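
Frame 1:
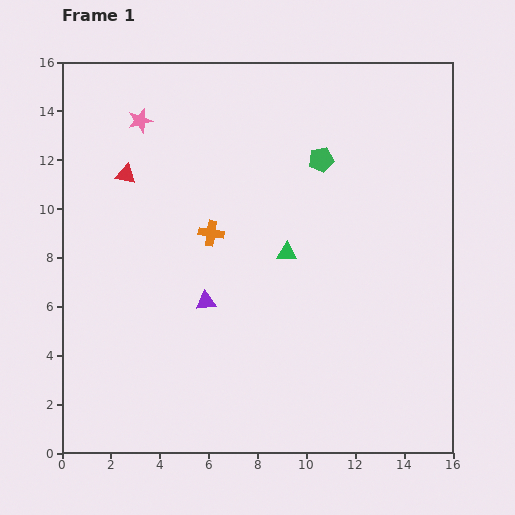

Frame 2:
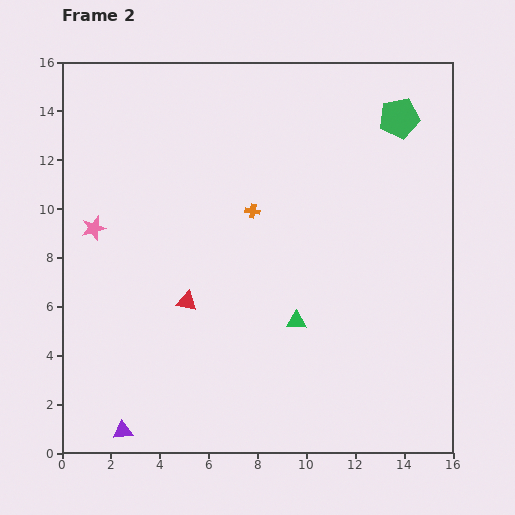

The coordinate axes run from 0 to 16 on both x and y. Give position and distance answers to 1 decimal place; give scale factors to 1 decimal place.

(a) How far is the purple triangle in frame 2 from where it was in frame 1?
6.3

The purple triangle moved from (5.9, 6.2) to (2.5, 0.9), a distance of √(3.4² + 5.3²) ≈ 6.3.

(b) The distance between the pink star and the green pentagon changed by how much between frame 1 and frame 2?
+5.7

Distance in frame 1: 7.6. Distance in frame 2: 13.3.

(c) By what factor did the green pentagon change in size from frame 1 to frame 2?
1.6×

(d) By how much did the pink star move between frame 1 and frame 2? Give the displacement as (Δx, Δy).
(-1.9, -4.4)

The pink star was at (3.2, 13.6) in frame 1 and (1.3, 9.2) in frame 2.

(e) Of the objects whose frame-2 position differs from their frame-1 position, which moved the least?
the orange cross

(moved 1.9)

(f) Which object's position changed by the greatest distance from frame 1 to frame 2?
the purple triangle

(moved 6.3; next 5.8)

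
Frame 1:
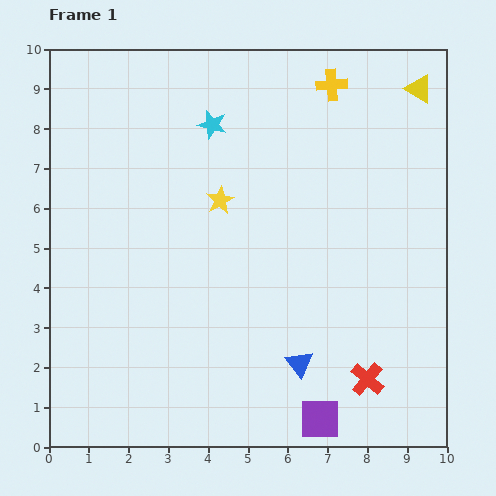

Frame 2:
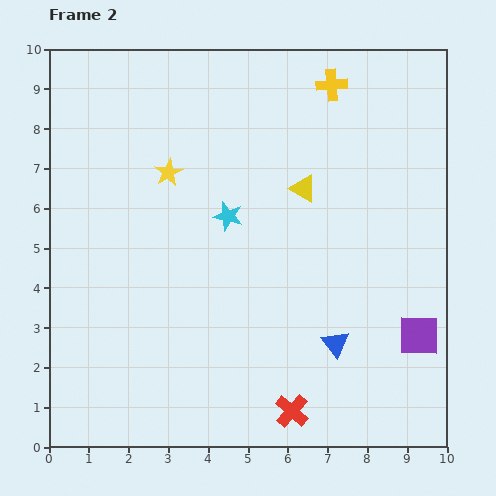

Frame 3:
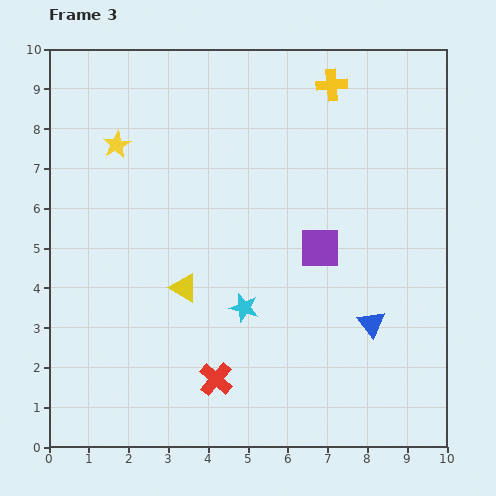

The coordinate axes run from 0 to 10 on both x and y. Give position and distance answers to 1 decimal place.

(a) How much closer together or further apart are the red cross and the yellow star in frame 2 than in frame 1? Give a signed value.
+1.0

Distance in frame 1: 5.8. Distance in frame 2: 6.8.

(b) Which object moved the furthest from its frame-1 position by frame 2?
the yellow triangle

(moved 3.8; next 3.3)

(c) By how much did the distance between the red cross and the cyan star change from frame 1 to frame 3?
-5.6

Distance in frame 1: 7.5. Distance in frame 3: 1.9.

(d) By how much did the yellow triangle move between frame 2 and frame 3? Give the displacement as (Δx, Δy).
(-3.0, -2.5)

The yellow triangle was at (6.4, 6.5) in frame 2 and (3.4, 4.0) in frame 3.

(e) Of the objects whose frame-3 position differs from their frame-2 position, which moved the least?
the blue triangle

(moved 1.0)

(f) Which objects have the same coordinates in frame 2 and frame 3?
the yellow cross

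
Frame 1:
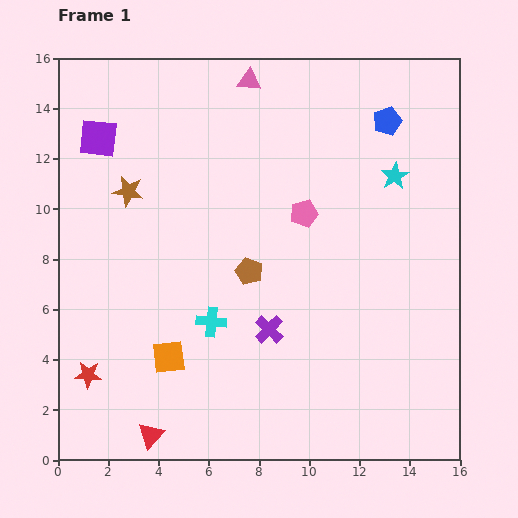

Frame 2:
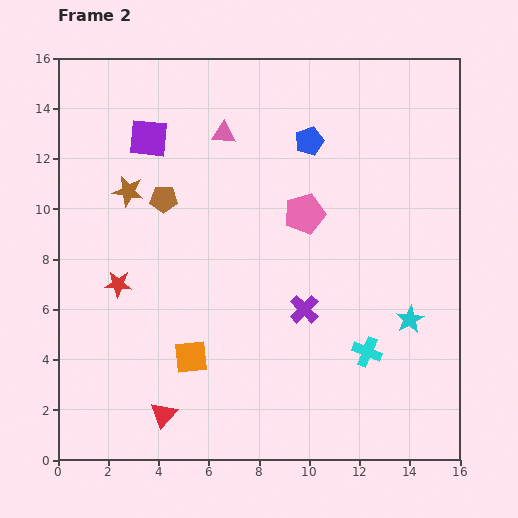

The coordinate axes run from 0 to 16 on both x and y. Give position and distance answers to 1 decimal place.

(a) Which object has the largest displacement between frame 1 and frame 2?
the cyan cross

(moved 6.3; next 5.7)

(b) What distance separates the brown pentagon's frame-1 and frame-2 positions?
4.5

The brown pentagon moved from (7.6, 7.5) to (4.2, 10.4), a distance of √(3.4² + 2.9²) ≈ 4.5.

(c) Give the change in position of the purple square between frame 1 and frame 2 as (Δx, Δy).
(2.0, 0.0)

The purple square was at (1.6, 12.8) in frame 1 and (3.6, 12.8) in frame 2.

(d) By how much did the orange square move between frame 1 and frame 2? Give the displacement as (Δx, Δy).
(0.9, 0.0)

The orange square was at (4.4, 4.1) in frame 1 and (5.3, 4.1) in frame 2.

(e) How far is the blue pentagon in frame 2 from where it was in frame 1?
3.2

The blue pentagon moved from (13.1, 13.5) to (10.0, 12.7), a distance of √(3.1² + 0.8²) ≈ 3.2.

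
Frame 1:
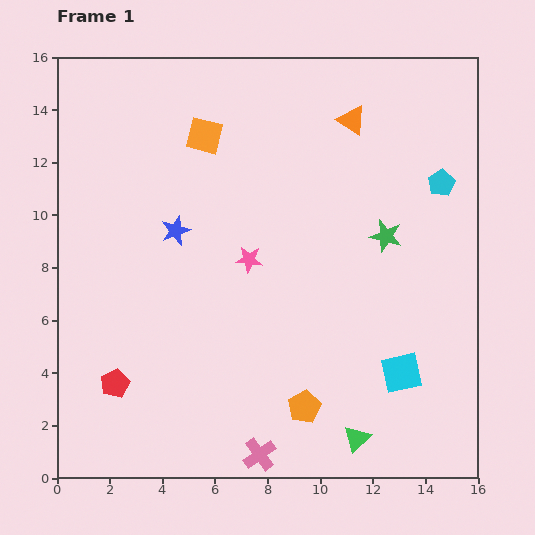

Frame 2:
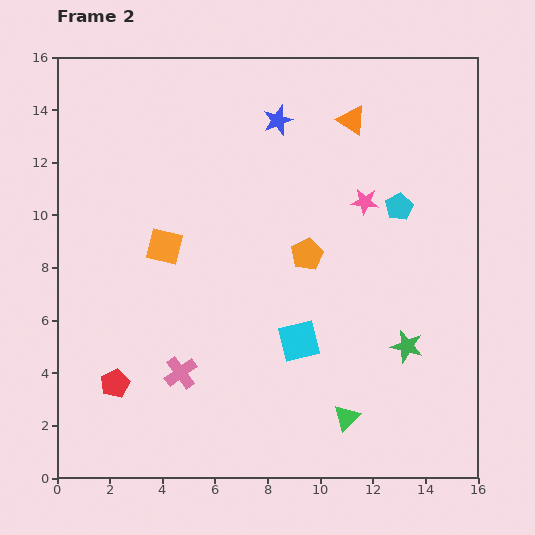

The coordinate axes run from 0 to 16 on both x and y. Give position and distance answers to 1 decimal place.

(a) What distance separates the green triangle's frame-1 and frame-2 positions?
0.9

The green triangle moved from (11.4, 1.5) to (11.0, 2.3), a distance of √(0.4² + 0.8²) ≈ 0.9.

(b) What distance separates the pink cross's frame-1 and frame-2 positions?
4.3

The pink cross moved from (7.7, 0.9) to (4.7, 4.0), a distance of √(3.0² + 3.1²) ≈ 4.3.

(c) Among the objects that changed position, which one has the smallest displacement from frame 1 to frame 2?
the green triangle

(moved 0.9)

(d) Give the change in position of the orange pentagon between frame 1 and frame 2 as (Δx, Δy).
(0.1, 5.8)

The orange pentagon was at (9.4, 2.7) in frame 1 and (9.5, 8.5) in frame 2.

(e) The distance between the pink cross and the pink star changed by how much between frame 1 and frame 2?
+2.2

Distance in frame 1: 7.4. Distance in frame 2: 9.6.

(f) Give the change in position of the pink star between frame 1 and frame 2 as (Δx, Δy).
(4.4, 2.2)

The pink star was at (7.3, 8.3) in frame 1 and (11.7, 10.5) in frame 2.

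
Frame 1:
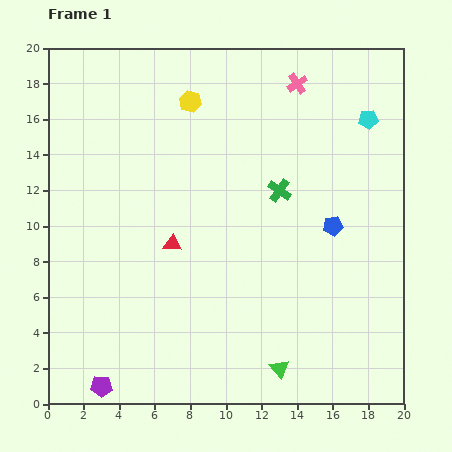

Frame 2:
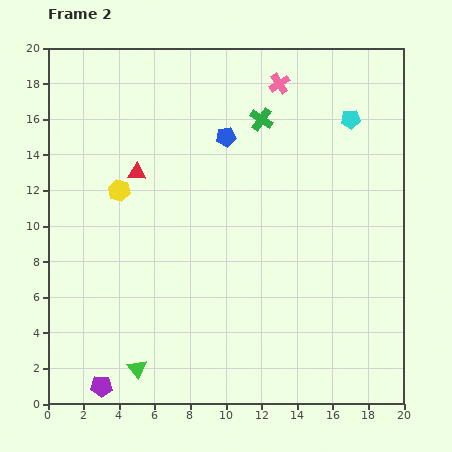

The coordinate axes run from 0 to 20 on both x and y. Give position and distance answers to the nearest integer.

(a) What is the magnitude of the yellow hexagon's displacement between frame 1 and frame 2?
6

The yellow hexagon moved from (8, 17) to (4, 12), a distance of √(4² + 5²) ≈ 6.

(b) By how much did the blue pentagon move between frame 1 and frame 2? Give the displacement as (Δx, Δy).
(-6, 5)

The blue pentagon was at (16, 10) in frame 1 and (10, 15) in frame 2.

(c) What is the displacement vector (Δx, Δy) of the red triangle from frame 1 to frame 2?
(-2, 4)

The red triangle was at (7, 9) in frame 1 and (5, 13) in frame 2.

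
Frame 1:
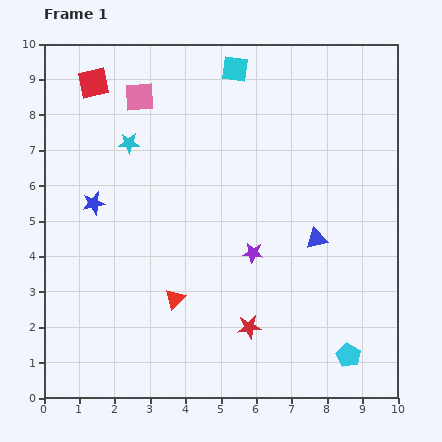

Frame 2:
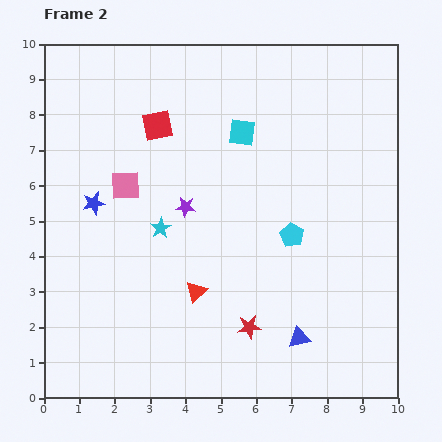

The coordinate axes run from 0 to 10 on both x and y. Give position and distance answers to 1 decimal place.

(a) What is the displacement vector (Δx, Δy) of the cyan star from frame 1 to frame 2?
(0.9, -2.4)

The cyan star was at (2.4, 7.2) in frame 1 and (3.3, 4.8) in frame 2.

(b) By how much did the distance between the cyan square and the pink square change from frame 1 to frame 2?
+0.8

Distance in frame 1: 2.8. Distance in frame 2: 3.6.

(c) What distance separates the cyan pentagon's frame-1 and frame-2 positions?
3.8

The cyan pentagon moved from (8.6, 1.2) to (7.0, 4.6), a distance of √(1.6² + 3.4²) ≈ 3.8.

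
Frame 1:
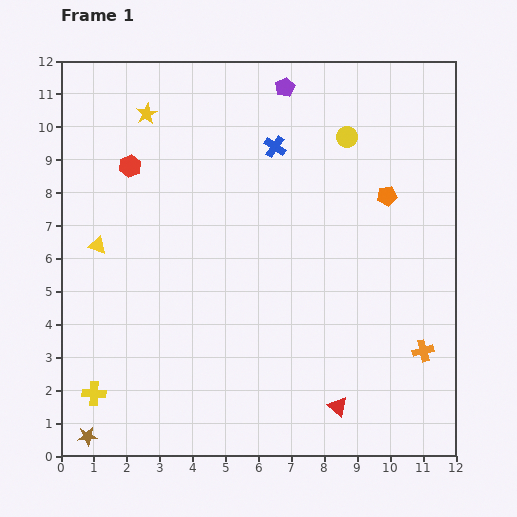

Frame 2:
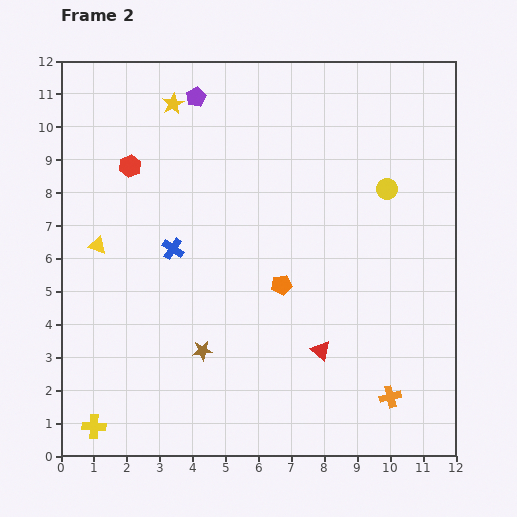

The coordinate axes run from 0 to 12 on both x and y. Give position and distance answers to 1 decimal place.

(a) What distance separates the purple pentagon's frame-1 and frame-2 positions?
2.7

The purple pentagon moved from (6.8, 11.2) to (4.1, 10.9), a distance of √(2.7² + 0.3²) ≈ 2.7.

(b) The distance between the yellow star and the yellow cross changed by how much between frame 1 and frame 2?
+1.5

Distance in frame 1: 8.6. Distance in frame 2: 10.1.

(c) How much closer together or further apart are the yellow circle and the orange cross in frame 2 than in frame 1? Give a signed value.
-0.6

Distance in frame 1: 6.9. Distance in frame 2: 6.3.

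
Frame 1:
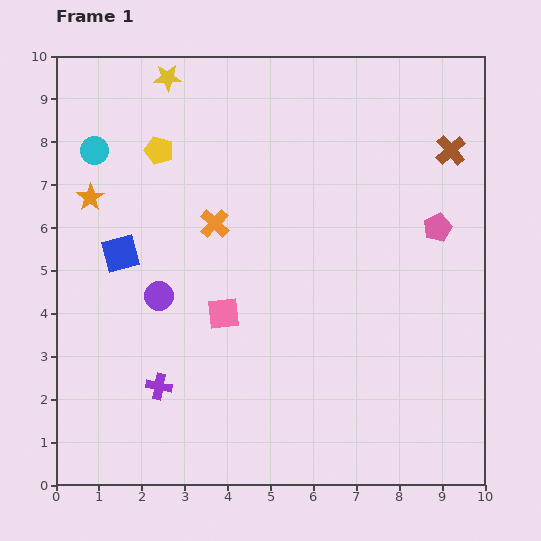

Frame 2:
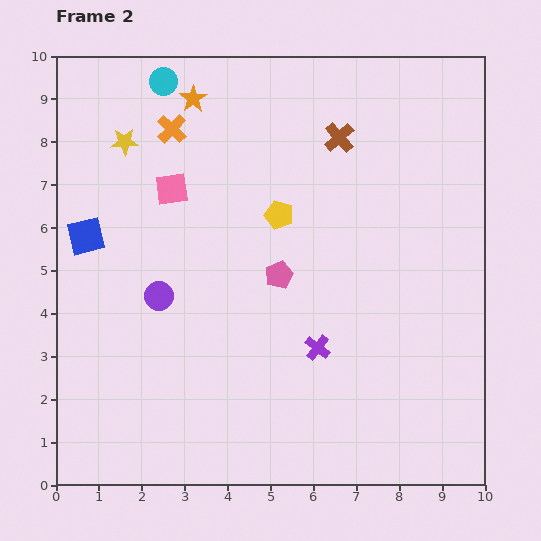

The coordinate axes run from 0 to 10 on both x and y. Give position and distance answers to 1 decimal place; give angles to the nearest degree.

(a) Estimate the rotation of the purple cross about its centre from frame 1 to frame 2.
26° clockwise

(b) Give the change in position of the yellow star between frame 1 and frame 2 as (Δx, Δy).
(-1.0, -1.5)

The yellow star was at (2.6, 9.5) in frame 1 and (1.6, 8.0) in frame 2.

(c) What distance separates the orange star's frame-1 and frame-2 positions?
3.3

The orange star moved from (0.8, 6.7) to (3.2, 9.0), a distance of √(2.4² + 2.3²) ≈ 3.3.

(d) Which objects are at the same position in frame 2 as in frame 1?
the purple circle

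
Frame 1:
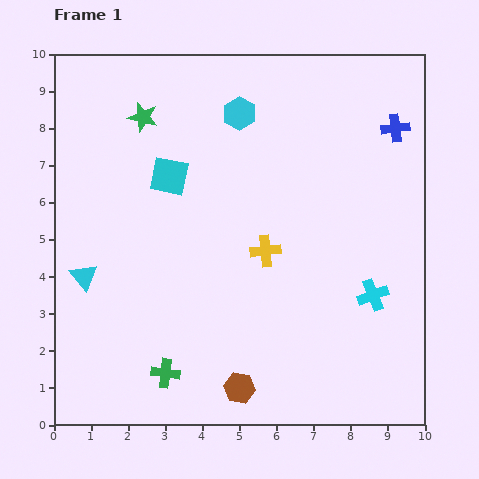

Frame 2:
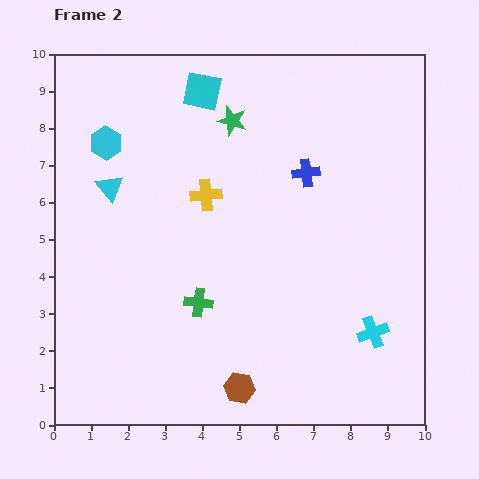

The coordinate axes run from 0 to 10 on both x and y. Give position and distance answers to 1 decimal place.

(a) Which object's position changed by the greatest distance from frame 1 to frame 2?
the cyan hexagon

(moved 3.7; next 2.7)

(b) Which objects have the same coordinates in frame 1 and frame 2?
the brown hexagon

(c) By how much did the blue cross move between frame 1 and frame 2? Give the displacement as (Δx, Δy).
(-2.4, -1.2)

The blue cross was at (9.2, 8.0) in frame 1 and (6.8, 6.8) in frame 2.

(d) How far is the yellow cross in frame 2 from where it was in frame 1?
2.2

The yellow cross moved from (5.7, 4.7) to (4.1, 6.2), a distance of √(1.6² + 1.5²) ≈ 2.2.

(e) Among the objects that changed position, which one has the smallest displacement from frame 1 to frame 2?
the cyan cross

(moved 1.0)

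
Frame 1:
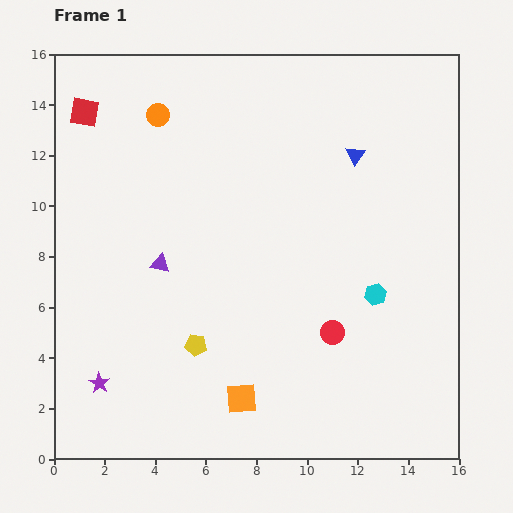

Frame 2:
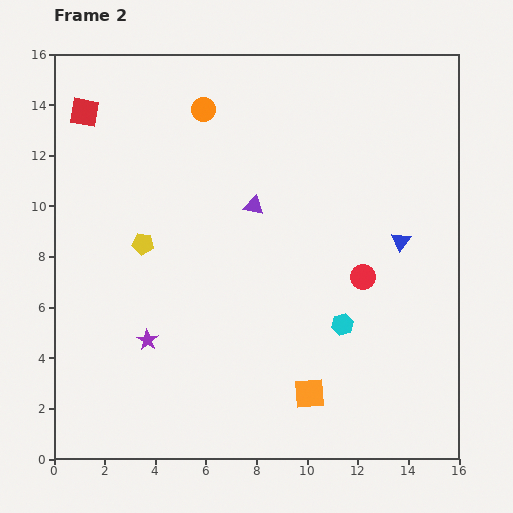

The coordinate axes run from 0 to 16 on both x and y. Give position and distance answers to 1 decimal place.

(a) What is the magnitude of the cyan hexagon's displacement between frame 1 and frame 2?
1.8

The cyan hexagon moved from (12.7, 6.5) to (11.4, 5.3), a distance of √(1.3² + 1.2²) ≈ 1.8.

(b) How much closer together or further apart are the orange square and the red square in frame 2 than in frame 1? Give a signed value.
+1.3

Distance in frame 1: 12.9. Distance in frame 2: 14.2.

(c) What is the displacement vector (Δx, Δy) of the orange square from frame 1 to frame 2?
(2.7, 0.2)

The orange square was at (7.4, 2.4) in frame 1 and (10.1, 2.6) in frame 2.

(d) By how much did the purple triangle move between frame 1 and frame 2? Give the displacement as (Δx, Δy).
(3.7, 2.3)

The purple triangle was at (4.2, 7.7) in frame 1 and (7.9, 10.0) in frame 2.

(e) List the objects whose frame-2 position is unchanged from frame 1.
the red square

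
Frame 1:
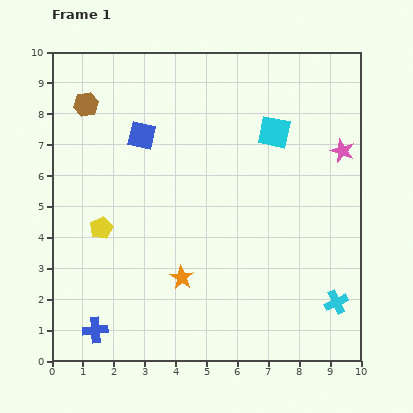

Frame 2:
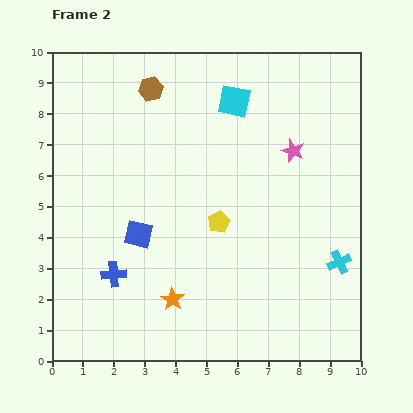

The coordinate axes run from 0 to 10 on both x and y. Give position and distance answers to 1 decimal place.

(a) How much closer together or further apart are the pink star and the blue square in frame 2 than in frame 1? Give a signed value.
-0.8

Distance in frame 1: 6.5. Distance in frame 2: 5.7.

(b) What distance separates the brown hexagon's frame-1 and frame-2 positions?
2.2

The brown hexagon moved from (1.1, 8.3) to (3.2, 8.8), a distance of √(2.1² + 0.5²) ≈ 2.2.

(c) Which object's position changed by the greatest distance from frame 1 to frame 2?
the yellow pentagon

(moved 3.8; next 3.2)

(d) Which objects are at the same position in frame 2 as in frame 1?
none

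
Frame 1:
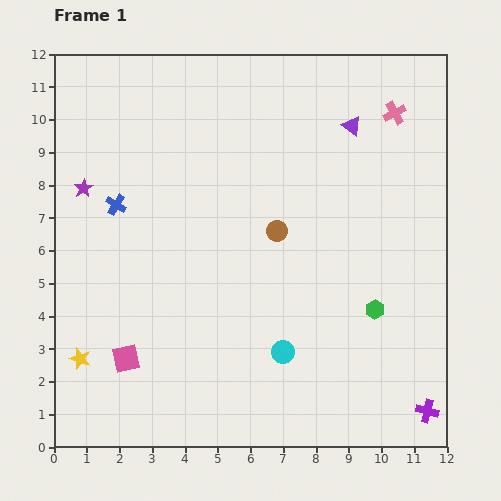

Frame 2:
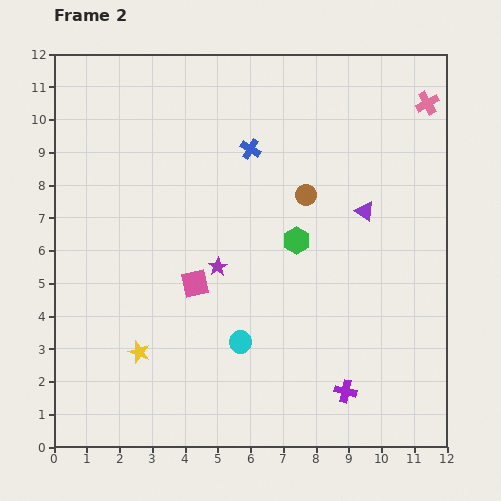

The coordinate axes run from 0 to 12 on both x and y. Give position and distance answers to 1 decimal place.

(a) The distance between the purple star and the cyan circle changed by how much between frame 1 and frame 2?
-5.5

Distance in frame 1: 7.9. Distance in frame 2: 2.4.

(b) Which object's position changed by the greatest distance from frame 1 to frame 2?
the purple star

(moved 4.8; next 4.4)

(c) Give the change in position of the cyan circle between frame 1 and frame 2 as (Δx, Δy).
(-1.3, 0.3)

The cyan circle was at (7.0, 2.9) in frame 1 and (5.7, 3.2) in frame 2.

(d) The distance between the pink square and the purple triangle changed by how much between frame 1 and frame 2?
-4.3

Distance in frame 1: 9.9. Distance in frame 2: 5.6.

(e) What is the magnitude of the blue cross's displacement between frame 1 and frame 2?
4.4

The blue cross moved from (1.9, 7.4) to (6.0, 9.1), a distance of √(4.1² + 1.7²) ≈ 4.4.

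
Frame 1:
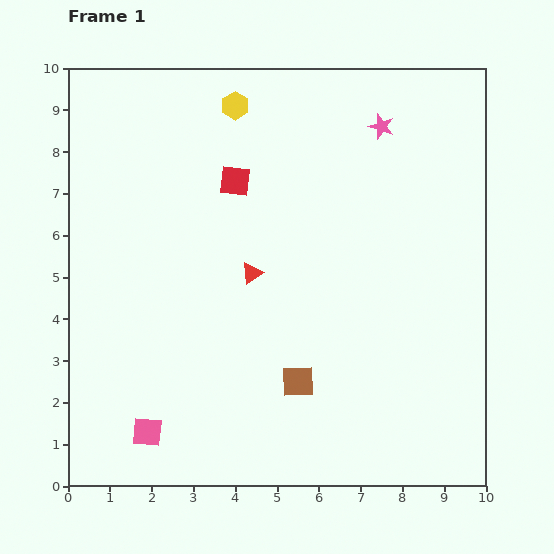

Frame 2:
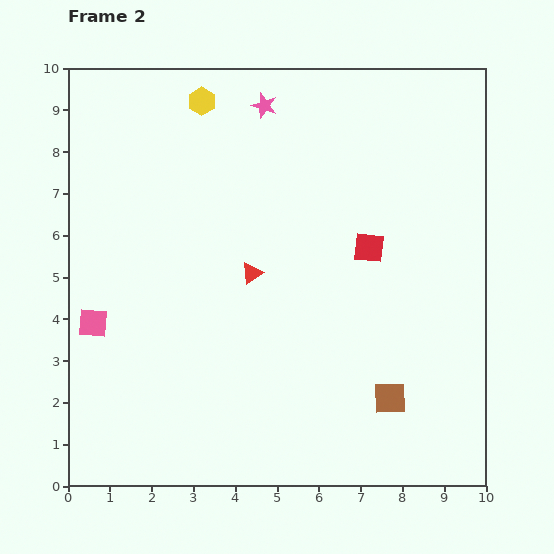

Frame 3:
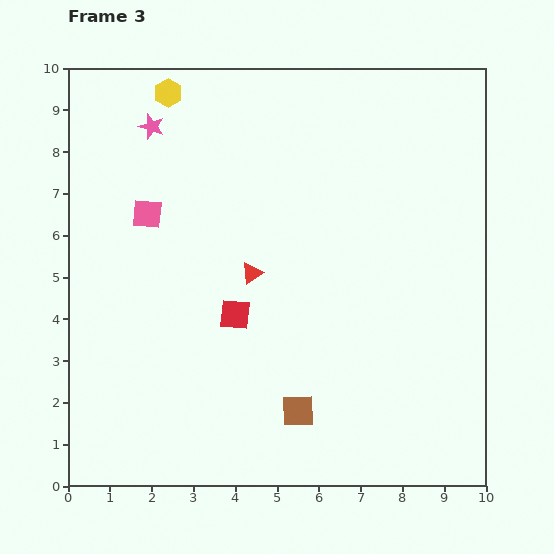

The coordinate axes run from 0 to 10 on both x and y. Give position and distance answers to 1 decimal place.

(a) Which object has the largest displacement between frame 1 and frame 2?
the red square

(moved 3.6; next 2.9)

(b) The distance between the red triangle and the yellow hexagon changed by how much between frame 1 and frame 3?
+0.7

Distance in frame 1: 4.0. Distance in frame 3: 4.7.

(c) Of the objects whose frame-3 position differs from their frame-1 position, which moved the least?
the brown square

(moved 0.7)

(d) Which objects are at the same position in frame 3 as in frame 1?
the red triangle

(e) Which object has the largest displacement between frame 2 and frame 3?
the red square

(moved 3.6; next 2.9)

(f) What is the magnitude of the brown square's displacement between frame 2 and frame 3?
2.2

The brown square moved from (7.7, 2.1) to (5.5, 1.8), a distance of √(2.2² + 0.3²) ≈ 2.2.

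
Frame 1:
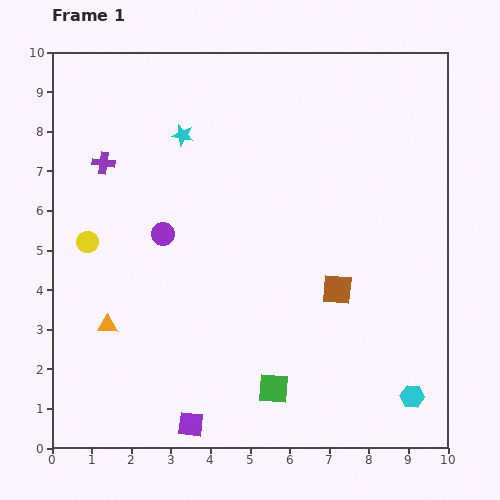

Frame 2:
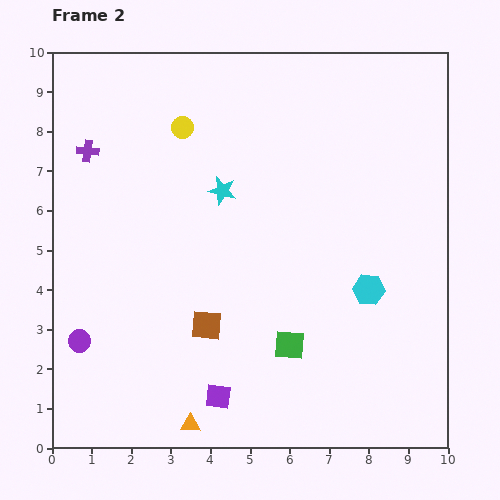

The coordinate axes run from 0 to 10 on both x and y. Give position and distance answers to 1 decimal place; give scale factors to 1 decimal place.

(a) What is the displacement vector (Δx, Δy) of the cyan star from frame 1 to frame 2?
(1.0, -1.4)

The cyan star was at (3.3, 7.9) in frame 1 and (4.3, 6.5) in frame 2.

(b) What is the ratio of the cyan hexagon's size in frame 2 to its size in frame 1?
1.3×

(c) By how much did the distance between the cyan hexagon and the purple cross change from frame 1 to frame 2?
-1.9

Distance in frame 1: 9.8. Distance in frame 2: 7.9.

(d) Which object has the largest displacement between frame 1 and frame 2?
the yellow circle

(moved 3.8; next 3.4)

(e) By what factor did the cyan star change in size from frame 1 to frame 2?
1.3×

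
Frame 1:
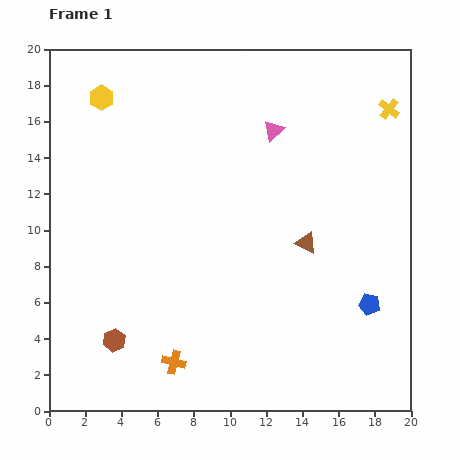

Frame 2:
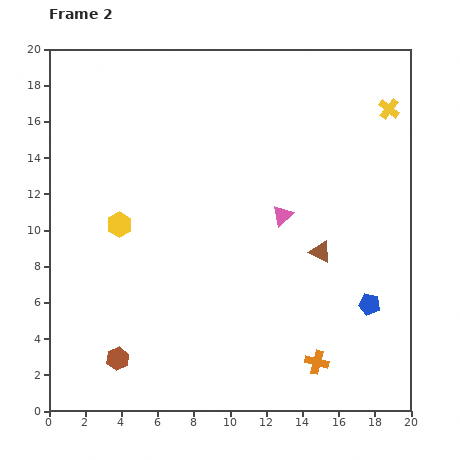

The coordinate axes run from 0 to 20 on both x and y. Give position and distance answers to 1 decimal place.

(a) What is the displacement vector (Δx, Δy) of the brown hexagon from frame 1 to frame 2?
(0.2, -1.0)

The brown hexagon was at (3.6, 3.9) in frame 1 and (3.8, 2.9) in frame 2.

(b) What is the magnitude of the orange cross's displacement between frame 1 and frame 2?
7.9

The orange cross moved from (6.9, 2.7) to (14.8, 2.7), a distance of √(7.9² + 0.0²) ≈ 7.9.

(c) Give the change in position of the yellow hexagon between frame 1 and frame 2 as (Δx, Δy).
(1.0, -7.0)

The yellow hexagon was at (2.9, 17.3) in frame 1 and (3.9, 10.3) in frame 2.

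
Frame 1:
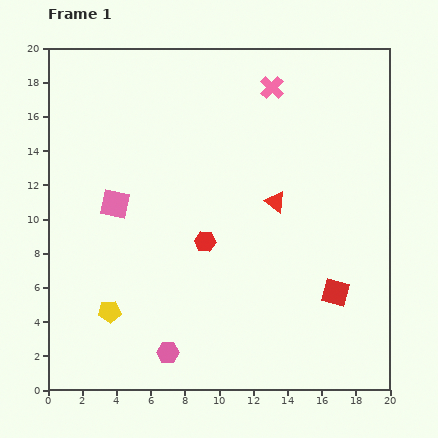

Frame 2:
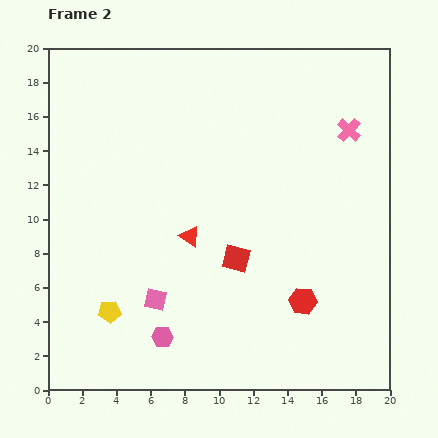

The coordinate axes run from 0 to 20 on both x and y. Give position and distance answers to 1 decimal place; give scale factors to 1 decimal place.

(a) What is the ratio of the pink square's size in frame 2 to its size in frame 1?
0.7×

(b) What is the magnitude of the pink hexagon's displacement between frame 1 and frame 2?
0.9

The pink hexagon moved from (7.0, 2.2) to (6.7, 3.1), a distance of √(0.3² + 0.9²) ≈ 0.9.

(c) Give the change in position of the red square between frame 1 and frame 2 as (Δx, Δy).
(-5.8, 2.0)

The red square was at (16.8, 5.7) in frame 1 and (11.0, 7.7) in frame 2.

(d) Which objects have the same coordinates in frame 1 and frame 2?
the yellow pentagon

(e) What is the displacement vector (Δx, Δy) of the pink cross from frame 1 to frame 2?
(4.5, -2.5)

The pink cross was at (13.1, 17.7) in frame 1 and (17.6, 15.2) in frame 2.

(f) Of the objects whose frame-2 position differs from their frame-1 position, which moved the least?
the pink hexagon

(moved 0.9)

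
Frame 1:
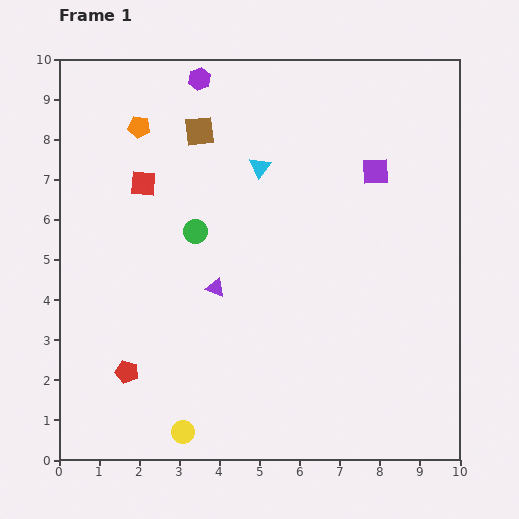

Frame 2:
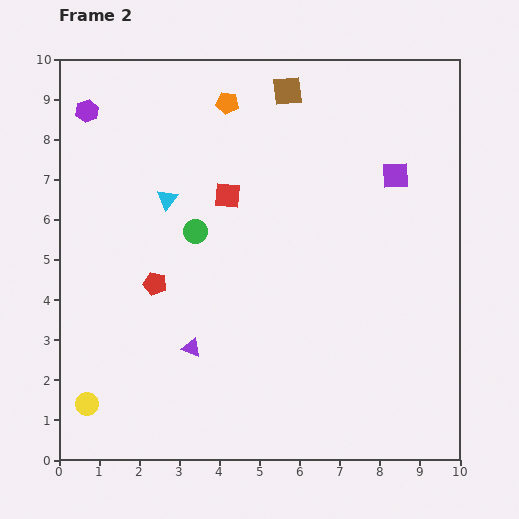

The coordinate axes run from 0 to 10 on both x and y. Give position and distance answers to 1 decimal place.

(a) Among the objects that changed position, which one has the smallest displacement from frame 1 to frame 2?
the purple square

(moved 0.5)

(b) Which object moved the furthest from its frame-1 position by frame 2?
the purple hexagon

(moved 2.9; next 2.5)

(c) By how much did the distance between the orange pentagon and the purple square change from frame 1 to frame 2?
-1.4

Distance in frame 1: 6.0. Distance in frame 2: 4.6.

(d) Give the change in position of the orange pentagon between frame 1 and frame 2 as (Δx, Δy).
(2.2, 0.6)

The orange pentagon was at (2.0, 8.3) in frame 1 and (4.2, 8.9) in frame 2.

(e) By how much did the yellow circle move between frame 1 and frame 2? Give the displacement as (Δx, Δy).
(-2.4, 0.7)

The yellow circle was at (3.1, 0.7) in frame 1 and (0.7, 1.4) in frame 2.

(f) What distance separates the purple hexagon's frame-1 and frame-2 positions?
2.9

The purple hexagon moved from (3.5, 9.5) to (0.7, 8.7), a distance of √(2.8² + 0.8²) ≈ 2.9.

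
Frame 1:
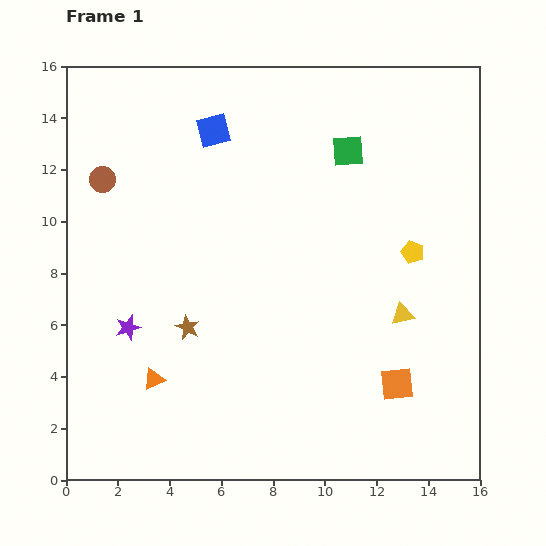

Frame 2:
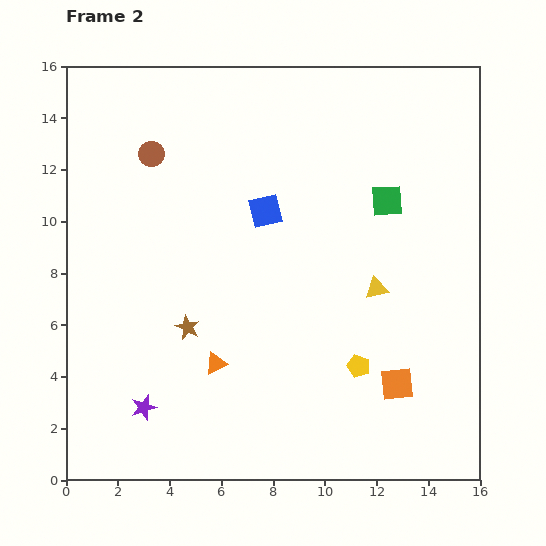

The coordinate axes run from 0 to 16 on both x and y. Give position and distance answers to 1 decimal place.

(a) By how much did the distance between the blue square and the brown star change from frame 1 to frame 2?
-2.3

Distance in frame 1: 7.7. Distance in frame 2: 5.4.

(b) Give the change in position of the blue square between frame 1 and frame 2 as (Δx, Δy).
(2.0, -3.1)

The blue square was at (5.7, 13.5) in frame 1 and (7.7, 10.4) in frame 2.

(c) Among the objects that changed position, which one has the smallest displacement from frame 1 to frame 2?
the yellow triangle

(moved 1.4)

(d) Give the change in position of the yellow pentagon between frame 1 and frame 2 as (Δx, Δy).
(-2.1, -4.4)

The yellow pentagon was at (13.4, 8.8) in frame 1 and (11.3, 4.4) in frame 2.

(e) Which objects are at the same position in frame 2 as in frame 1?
the brown star, the orange square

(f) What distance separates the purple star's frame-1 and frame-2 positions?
3.2

The purple star moved from (2.4, 5.9) to (3.0, 2.8), a distance of √(0.6² + 3.1²) ≈ 3.2.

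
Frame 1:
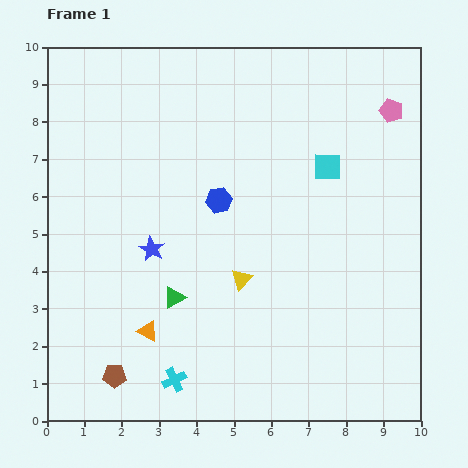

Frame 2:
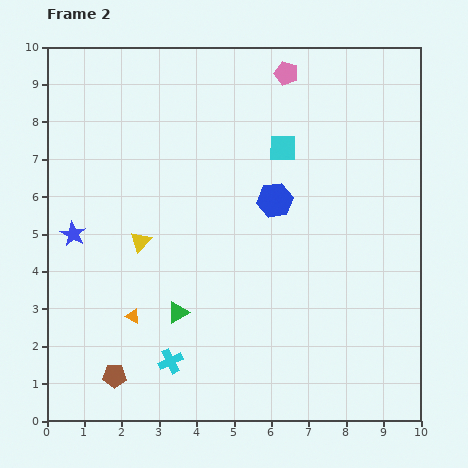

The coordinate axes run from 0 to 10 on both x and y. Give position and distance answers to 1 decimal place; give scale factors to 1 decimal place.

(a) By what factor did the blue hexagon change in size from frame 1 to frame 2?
1.4×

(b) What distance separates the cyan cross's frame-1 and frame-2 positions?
0.5

The cyan cross moved from (3.4, 1.1) to (3.3, 1.6), a distance of √(0.1² + 0.5²) ≈ 0.5.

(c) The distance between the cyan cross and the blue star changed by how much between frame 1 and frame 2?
+0.7

Distance in frame 1: 3.6. Distance in frame 2: 4.3.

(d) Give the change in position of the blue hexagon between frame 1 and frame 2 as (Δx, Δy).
(1.5, 0.0)

The blue hexagon was at (4.6, 5.9) in frame 1 and (6.1, 5.9) in frame 2.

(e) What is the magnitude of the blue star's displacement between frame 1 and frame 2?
2.1

The blue star moved from (2.8, 4.6) to (0.7, 5.0), a distance of √(2.1² + 0.4²) ≈ 2.1.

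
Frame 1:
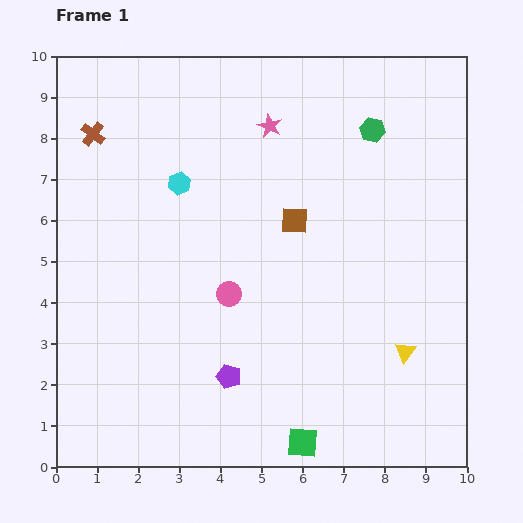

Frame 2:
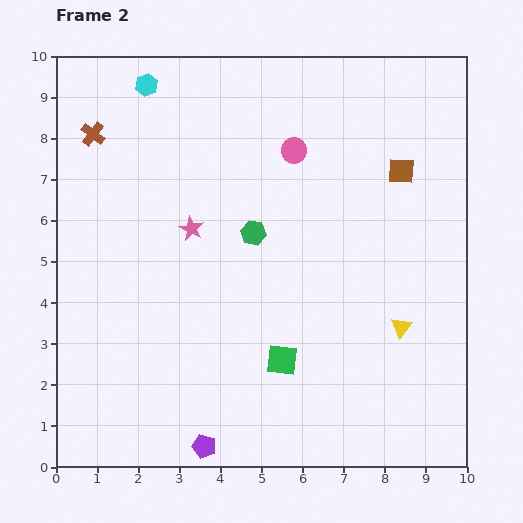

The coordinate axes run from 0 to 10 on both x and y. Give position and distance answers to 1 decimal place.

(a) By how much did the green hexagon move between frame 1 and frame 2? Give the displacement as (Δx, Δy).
(-2.9, -2.5)

The green hexagon was at (7.7, 8.2) in frame 1 and (4.8, 5.7) in frame 2.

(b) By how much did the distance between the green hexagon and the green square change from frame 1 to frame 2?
-4.6

Distance in frame 1: 7.8. Distance in frame 2: 3.2.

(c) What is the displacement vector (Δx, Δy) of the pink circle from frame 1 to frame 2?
(1.6, 3.5)

The pink circle was at (4.2, 4.2) in frame 1 and (5.8, 7.7) in frame 2.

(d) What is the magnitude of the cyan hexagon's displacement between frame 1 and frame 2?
2.5

The cyan hexagon moved from (3.0, 6.9) to (2.2, 9.3), a distance of √(0.8² + 2.4²) ≈ 2.5.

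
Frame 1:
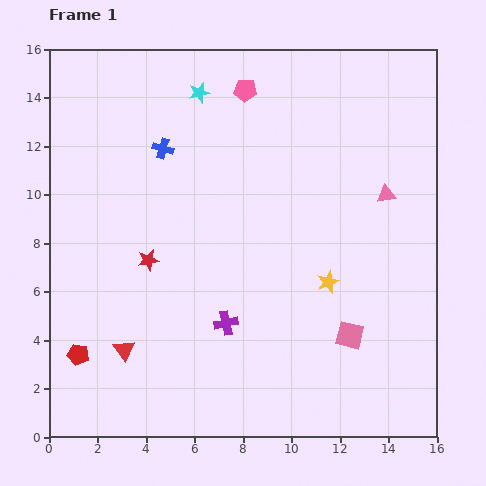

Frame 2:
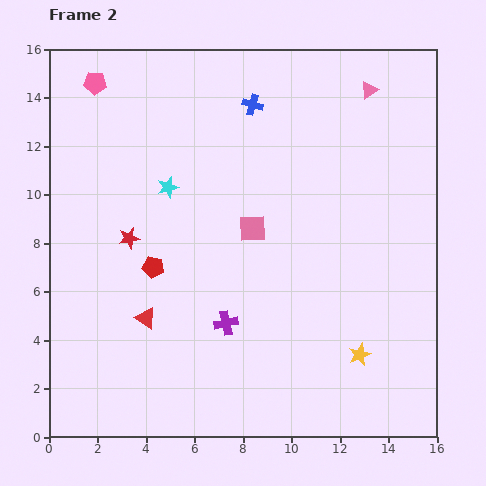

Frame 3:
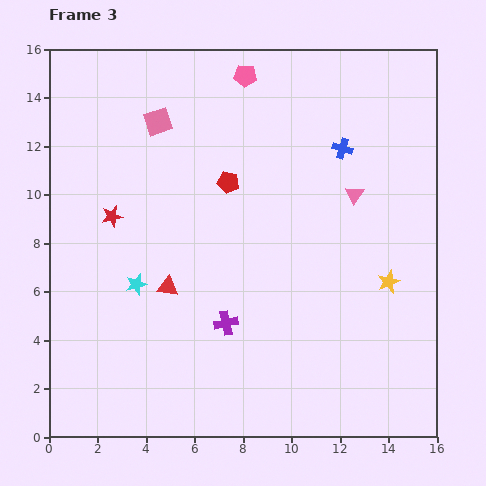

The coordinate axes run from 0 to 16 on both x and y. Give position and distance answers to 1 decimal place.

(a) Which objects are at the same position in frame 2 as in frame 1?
the purple cross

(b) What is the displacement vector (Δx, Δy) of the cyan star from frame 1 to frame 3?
(-2.6, -7.9)

The cyan star was at (6.2, 14.2) in frame 1 and (3.6, 6.3) in frame 3.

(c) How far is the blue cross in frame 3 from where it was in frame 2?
4.1

The blue cross moved from (8.4, 13.7) to (12.1, 11.9), a distance of √(3.7² + 1.8²) ≈ 4.1.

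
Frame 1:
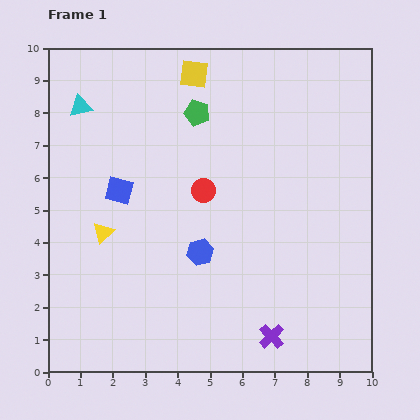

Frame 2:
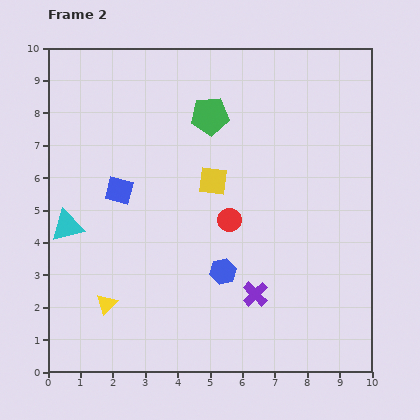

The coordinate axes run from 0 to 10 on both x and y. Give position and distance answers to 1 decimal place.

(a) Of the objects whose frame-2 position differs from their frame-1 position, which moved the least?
the green pentagon

(moved 0.4)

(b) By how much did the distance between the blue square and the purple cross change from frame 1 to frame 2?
-1.2

Distance in frame 1: 6.5. Distance in frame 2: 5.3.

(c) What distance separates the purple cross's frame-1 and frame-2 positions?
1.4

The purple cross moved from (6.9, 1.1) to (6.4, 2.4), a distance of √(0.5² + 1.3²) ≈ 1.4.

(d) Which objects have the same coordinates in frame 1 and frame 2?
the blue square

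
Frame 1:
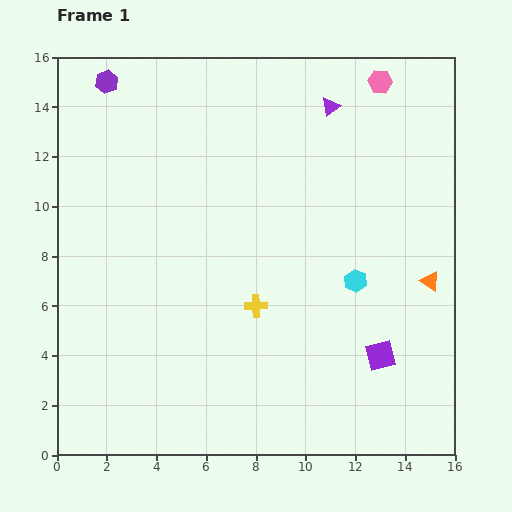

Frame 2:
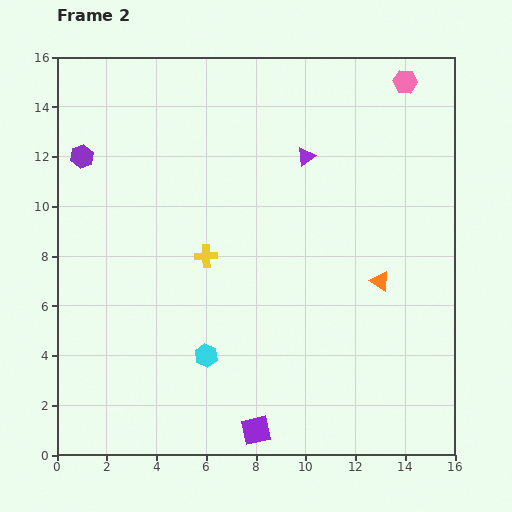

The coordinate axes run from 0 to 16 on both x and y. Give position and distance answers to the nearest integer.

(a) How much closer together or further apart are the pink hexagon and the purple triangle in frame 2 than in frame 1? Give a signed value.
+3

Distance in frame 1: 2. Distance in frame 2: 5.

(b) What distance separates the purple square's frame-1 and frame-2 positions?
6

The purple square moved from (13, 4) to (8, 1), a distance of √(5² + 3²) ≈ 6.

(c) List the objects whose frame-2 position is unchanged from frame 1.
none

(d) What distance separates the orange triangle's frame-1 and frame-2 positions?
2

The orange triangle moved from (15, 7) to (13, 7), a distance of √(2² + 0²) ≈ 2.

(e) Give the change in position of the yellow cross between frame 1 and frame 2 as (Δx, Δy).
(-2, 2)

The yellow cross was at (8, 6) in frame 1 and (6, 8) in frame 2.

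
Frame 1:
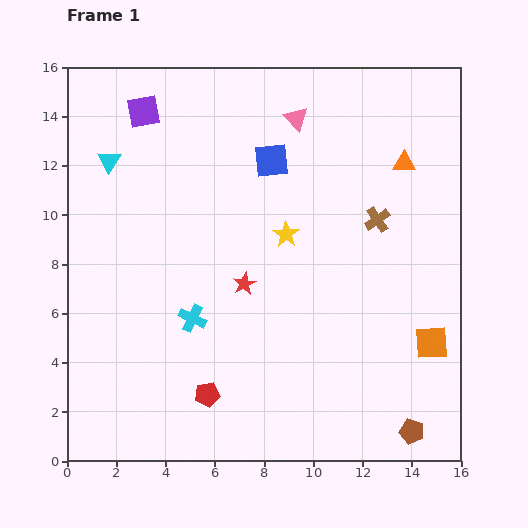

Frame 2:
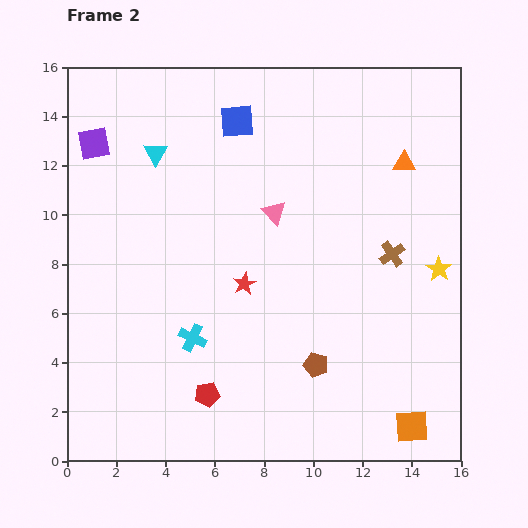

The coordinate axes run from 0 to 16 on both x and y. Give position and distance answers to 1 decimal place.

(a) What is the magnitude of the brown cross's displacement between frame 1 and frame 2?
1.5

The brown cross moved from (12.6, 9.8) to (13.2, 8.4), a distance of √(0.6² + 1.4²) ≈ 1.5.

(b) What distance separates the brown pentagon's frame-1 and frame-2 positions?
4.7

The brown pentagon moved from (14.0, 1.2) to (10.1, 3.9), a distance of √(3.9² + 2.7²) ≈ 4.7.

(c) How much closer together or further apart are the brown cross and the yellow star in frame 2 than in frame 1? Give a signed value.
-1.7

Distance in frame 1: 3.7. Distance in frame 2: 2.0.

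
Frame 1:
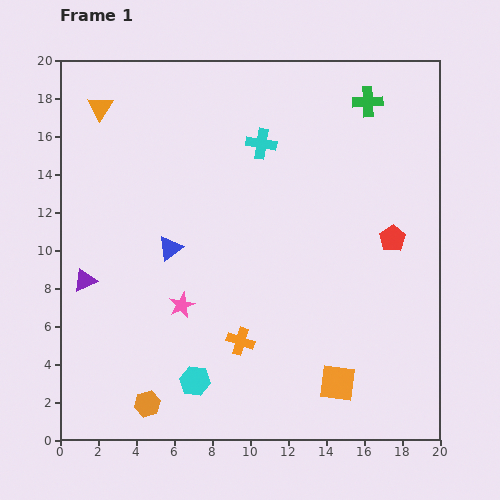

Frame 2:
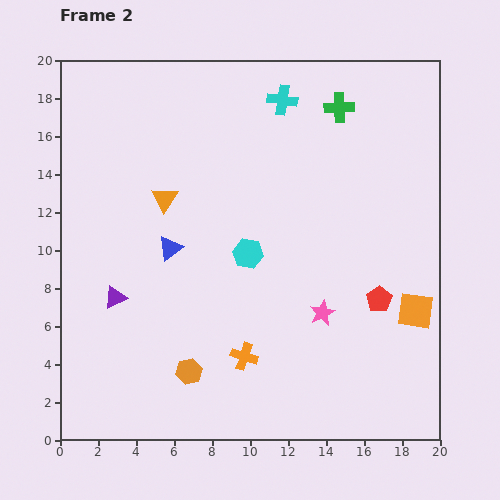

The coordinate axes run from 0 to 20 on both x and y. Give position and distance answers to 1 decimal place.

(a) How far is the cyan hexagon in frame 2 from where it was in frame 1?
7.3

The cyan hexagon moved from (7.1, 3.1) to (9.9, 9.8), a distance of √(2.8² + 6.7²) ≈ 7.3.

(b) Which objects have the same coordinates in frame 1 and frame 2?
the blue triangle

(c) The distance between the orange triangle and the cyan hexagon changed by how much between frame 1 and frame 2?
-9.9

Distance in frame 1: 15.2. Distance in frame 2: 5.3.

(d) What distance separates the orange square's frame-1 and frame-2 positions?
5.6

The orange square moved from (14.6, 3.0) to (18.7, 6.8), a distance of √(4.1² + 3.8²) ≈ 5.6.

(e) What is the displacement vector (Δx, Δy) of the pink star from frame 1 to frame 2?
(7.4, -0.4)

The pink star was at (6.4, 7.1) in frame 1 and (13.8, 6.7) in frame 2.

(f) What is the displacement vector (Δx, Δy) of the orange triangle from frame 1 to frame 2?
(3.4, -4.8)

The orange triangle was at (2.1, 17.5) in frame 1 and (5.5, 12.7) in frame 2.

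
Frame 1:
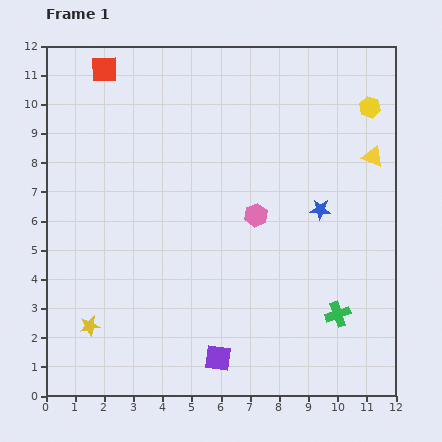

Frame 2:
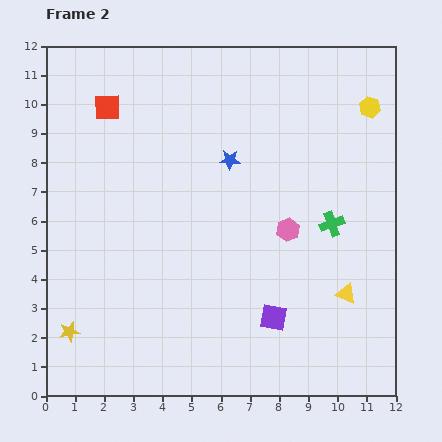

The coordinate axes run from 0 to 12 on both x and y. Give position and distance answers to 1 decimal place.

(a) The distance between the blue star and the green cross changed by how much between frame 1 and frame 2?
+0.5

Distance in frame 1: 3.6. Distance in frame 2: 4.1.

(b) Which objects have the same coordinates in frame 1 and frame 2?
the yellow hexagon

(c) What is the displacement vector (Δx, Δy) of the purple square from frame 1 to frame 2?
(1.9, 1.4)

The purple square was at (5.9, 1.3) in frame 1 and (7.8, 2.7) in frame 2.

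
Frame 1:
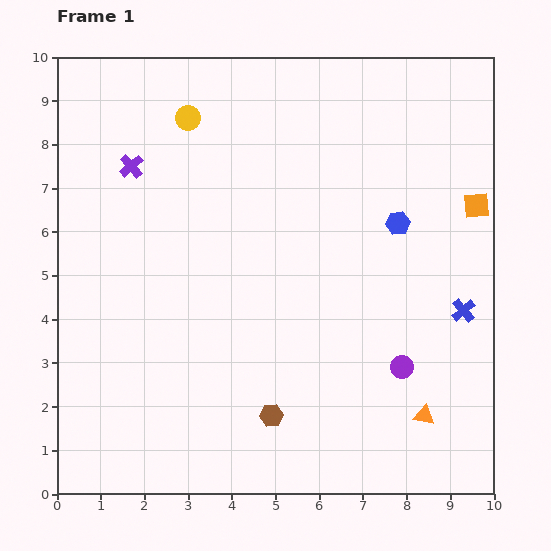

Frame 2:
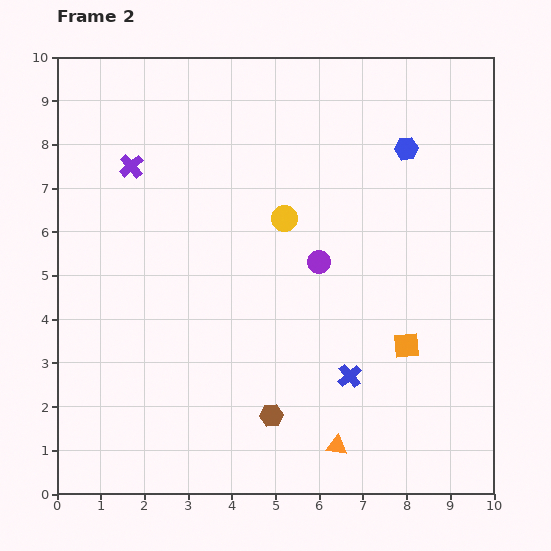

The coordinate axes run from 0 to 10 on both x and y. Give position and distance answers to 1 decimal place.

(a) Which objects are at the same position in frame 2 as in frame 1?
the brown hexagon, the purple cross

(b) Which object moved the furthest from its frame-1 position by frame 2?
the orange square

(moved 3.6; next 3.2)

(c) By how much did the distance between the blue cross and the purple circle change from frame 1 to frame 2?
+0.8

Distance in frame 1: 1.9. Distance in frame 2: 2.7.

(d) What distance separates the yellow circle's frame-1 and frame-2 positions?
3.2

The yellow circle moved from (3.0, 8.6) to (5.2, 6.3), a distance of √(2.2² + 2.3²) ≈ 3.2.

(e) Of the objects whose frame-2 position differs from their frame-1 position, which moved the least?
the blue hexagon

(moved 1.7)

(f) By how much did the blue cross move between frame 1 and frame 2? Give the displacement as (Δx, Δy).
(-2.6, -1.5)

The blue cross was at (9.3, 4.2) in frame 1 and (6.7, 2.7) in frame 2.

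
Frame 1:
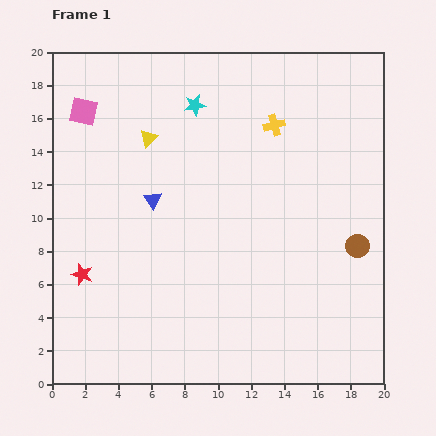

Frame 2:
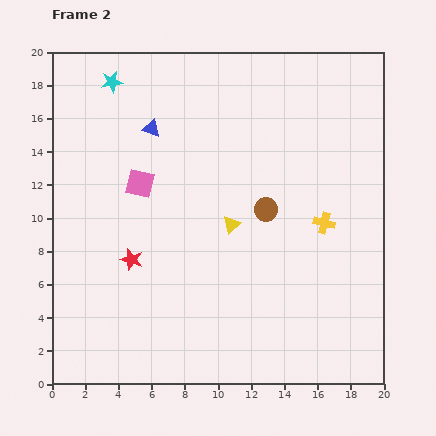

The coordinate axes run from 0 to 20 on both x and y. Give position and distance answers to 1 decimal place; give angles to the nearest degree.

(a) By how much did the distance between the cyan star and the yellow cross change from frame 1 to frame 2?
+10.5

Distance in frame 1: 4.9. Distance in frame 2: 15.4.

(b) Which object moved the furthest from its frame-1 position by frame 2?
the yellow triangle

(moved 7.2; next 6.6)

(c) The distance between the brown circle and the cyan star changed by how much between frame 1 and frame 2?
-0.9

Distance in frame 1: 13.0. Distance in frame 2: 12.1.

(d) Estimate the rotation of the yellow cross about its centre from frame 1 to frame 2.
30° clockwise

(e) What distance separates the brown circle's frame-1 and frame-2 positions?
5.9

The brown circle moved from (18.4, 8.3) to (12.9, 10.5), a distance of √(5.5² + 2.2²) ≈ 5.9.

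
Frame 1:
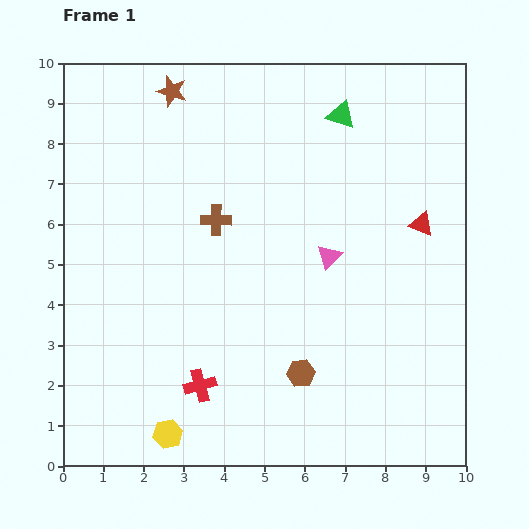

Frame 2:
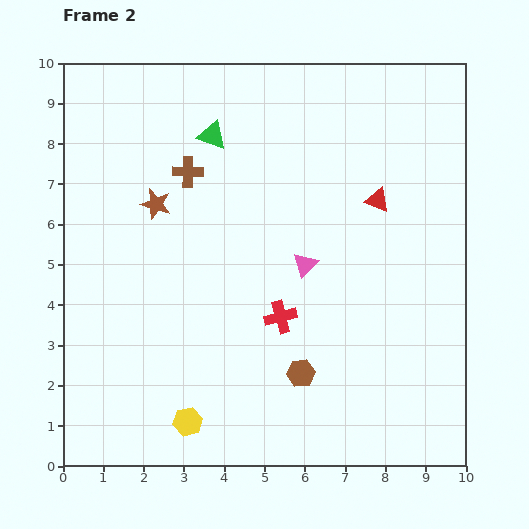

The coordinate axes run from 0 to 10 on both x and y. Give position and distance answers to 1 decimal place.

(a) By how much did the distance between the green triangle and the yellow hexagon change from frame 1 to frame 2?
-1.9

Distance in frame 1: 9.0. Distance in frame 2: 7.1.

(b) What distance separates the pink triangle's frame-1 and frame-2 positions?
0.6

The pink triangle moved from (6.6, 5.2) to (6.0, 5.0), a distance of √(0.6² + 0.2²) ≈ 0.6.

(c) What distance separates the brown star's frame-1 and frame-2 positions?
2.8

The brown star moved from (2.7, 9.3) to (2.3, 6.5), a distance of √(0.4² + 2.8²) ≈ 2.8.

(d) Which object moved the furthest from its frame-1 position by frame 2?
the green triangle

(moved 3.2; next 2.8)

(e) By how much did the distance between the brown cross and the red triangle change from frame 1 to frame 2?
-0.3

Distance in frame 1: 5.1. Distance in frame 2: 4.8.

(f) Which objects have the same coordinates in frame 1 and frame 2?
the brown hexagon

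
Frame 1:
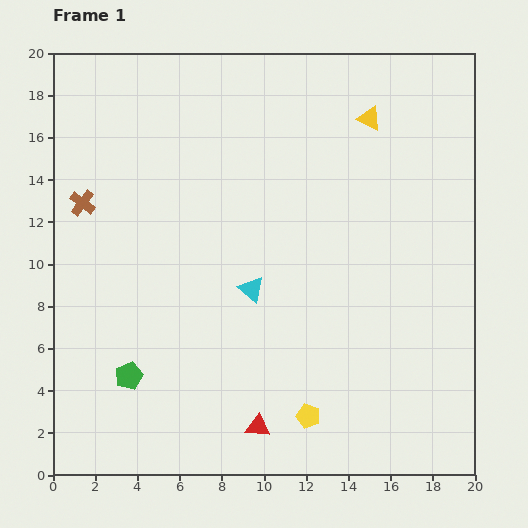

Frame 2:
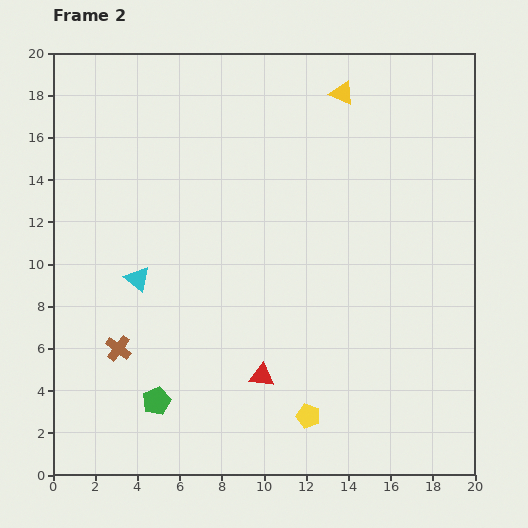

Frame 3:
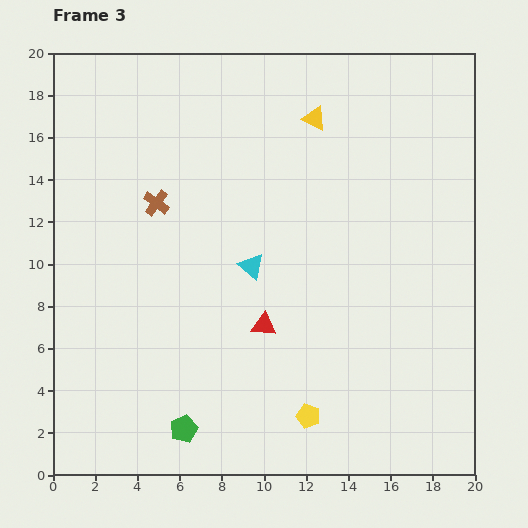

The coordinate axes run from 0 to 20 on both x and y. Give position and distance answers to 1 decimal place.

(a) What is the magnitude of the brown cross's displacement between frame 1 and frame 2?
7.1

The brown cross moved from (1.4, 12.9) to (3.1, 6.0), a distance of √(1.7² + 6.9²) ≈ 7.1.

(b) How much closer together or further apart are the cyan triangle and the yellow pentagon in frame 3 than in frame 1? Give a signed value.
+1.0

Distance in frame 1: 6.6. Distance in frame 3: 7.6.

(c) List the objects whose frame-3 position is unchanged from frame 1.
the yellow pentagon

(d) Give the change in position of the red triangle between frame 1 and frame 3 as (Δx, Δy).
(0.3, 4.8)

The red triangle was at (9.7, 2.3) in frame 1 and (10.0, 7.1) in frame 3.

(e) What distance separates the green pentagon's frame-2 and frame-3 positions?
1.8

The green pentagon moved from (4.9, 3.5) to (6.2, 2.2), a distance of √(1.3² + 1.3²) ≈ 1.8.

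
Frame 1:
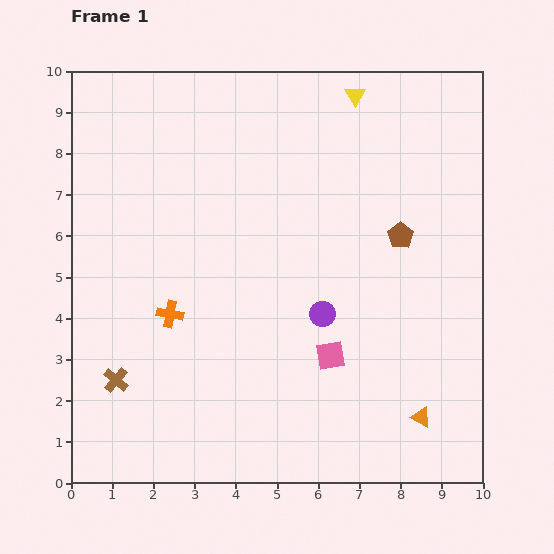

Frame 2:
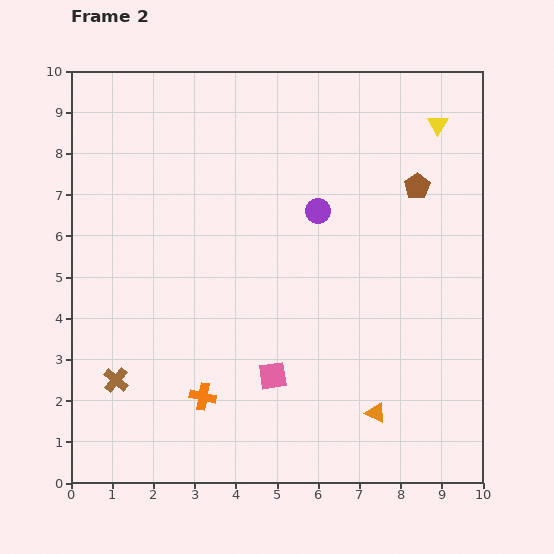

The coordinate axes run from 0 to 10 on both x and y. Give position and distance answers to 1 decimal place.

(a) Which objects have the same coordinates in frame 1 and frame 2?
the brown cross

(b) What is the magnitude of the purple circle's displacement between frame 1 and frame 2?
2.5

The purple circle moved from (6.1, 4.1) to (6.0, 6.6), a distance of √(0.1² + 2.5²) ≈ 2.5.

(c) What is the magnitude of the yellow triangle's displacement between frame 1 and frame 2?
2.1

The yellow triangle moved from (6.9, 9.4) to (8.9, 8.7), a distance of √(2.0² + 0.7²) ≈ 2.1.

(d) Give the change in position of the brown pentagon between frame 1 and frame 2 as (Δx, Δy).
(0.4, 1.2)

The brown pentagon was at (8.0, 6.0) in frame 1 and (8.4, 7.2) in frame 2.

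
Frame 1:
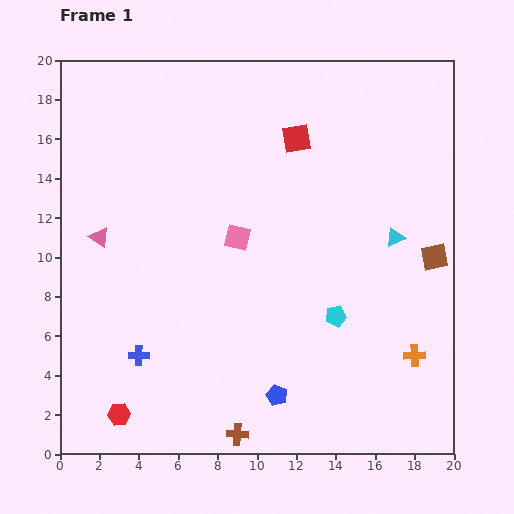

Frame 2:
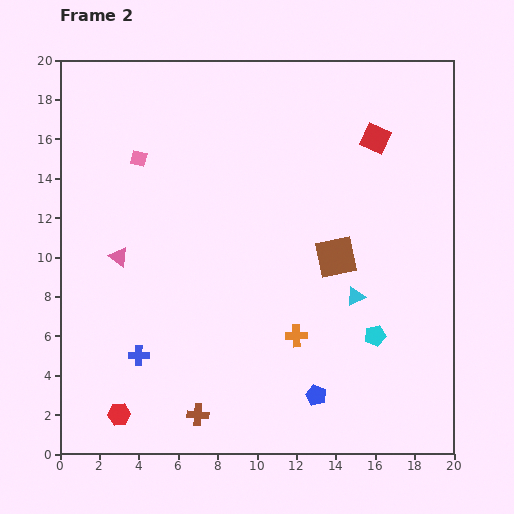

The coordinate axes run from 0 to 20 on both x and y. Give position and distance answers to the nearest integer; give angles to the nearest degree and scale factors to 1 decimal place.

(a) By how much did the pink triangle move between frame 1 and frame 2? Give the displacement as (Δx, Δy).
(1, -1)

The pink triangle was at (2, 11) in frame 1 and (3, 10) in frame 2.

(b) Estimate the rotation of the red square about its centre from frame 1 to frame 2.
34° clockwise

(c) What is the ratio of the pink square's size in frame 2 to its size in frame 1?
0.6×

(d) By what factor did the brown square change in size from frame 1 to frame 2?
1.5×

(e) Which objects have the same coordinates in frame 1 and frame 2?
the blue cross, the red hexagon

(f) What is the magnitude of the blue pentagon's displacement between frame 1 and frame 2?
2

The blue pentagon moved from (11, 3) to (13, 3), a distance of √(2² + 0²) ≈ 2.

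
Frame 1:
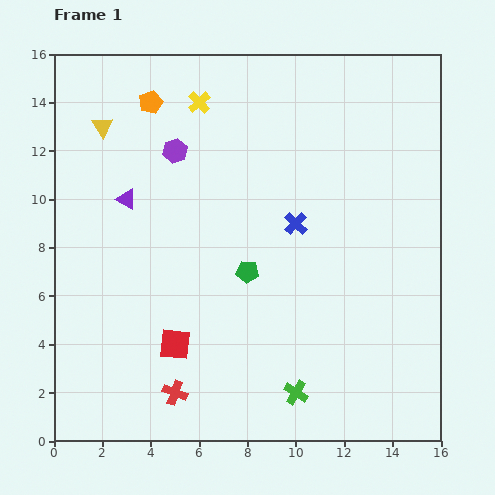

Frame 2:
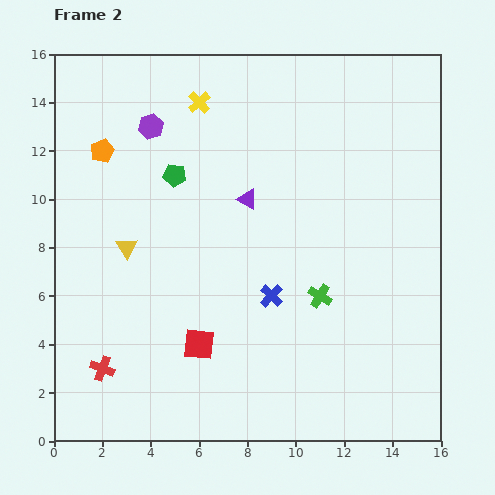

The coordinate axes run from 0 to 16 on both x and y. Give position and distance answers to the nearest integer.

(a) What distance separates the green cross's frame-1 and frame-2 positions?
4

The green cross moved from (10, 2) to (11, 6), a distance of √(1² + 4²) ≈ 4.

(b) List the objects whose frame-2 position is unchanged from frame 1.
the yellow cross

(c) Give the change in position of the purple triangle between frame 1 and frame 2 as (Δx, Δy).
(5, 0)

The purple triangle was at (3, 10) in frame 1 and (8, 10) in frame 2.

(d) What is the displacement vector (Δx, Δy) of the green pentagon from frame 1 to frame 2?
(-3, 4)

The green pentagon was at (8, 7) in frame 1 and (5, 11) in frame 2.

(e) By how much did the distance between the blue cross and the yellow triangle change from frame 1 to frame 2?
-3

Distance in frame 1: 9. Distance in frame 2: 6.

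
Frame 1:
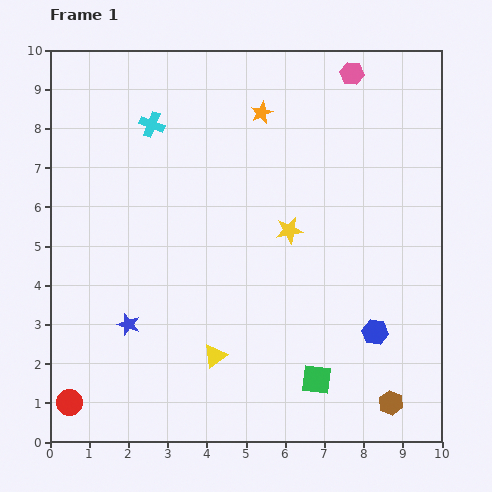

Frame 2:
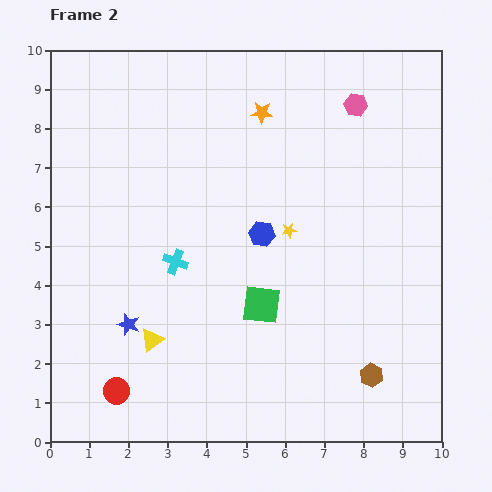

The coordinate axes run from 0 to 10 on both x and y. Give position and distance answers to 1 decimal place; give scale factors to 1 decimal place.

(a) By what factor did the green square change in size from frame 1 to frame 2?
1.3×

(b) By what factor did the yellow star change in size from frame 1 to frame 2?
0.6×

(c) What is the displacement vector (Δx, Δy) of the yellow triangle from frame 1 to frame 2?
(-1.6, 0.4)

The yellow triangle was at (4.2, 2.2) in frame 1 and (2.6, 2.6) in frame 2.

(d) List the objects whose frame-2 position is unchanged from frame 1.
the blue star, the orange star, the yellow star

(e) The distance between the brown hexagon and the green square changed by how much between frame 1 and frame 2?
+1.3

Distance in frame 1: 2.0. Distance in frame 2: 3.3.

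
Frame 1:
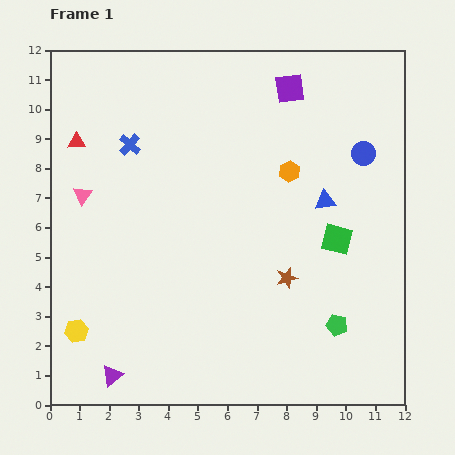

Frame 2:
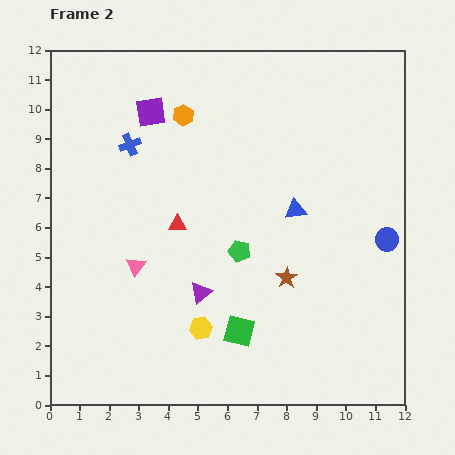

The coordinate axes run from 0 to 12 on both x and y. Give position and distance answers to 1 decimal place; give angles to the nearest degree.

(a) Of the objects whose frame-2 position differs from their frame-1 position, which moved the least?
the blue triangle

(moved 1.0)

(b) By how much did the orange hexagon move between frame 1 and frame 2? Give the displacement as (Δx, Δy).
(-3.6, 1.9)

The orange hexagon was at (8.1, 7.9) in frame 1 and (4.5, 9.8) in frame 2.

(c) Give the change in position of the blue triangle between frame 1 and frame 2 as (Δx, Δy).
(-1.0, -0.3)

The blue triangle was at (9.3, 6.9) in frame 1 and (8.3, 6.6) in frame 2.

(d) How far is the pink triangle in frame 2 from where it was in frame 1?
3.0

The pink triangle moved from (1.1, 7.1) to (2.9, 4.7), a distance of √(1.8² + 2.4²) ≈ 3.0.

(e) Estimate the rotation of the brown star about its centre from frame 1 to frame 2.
19° counter-clockwise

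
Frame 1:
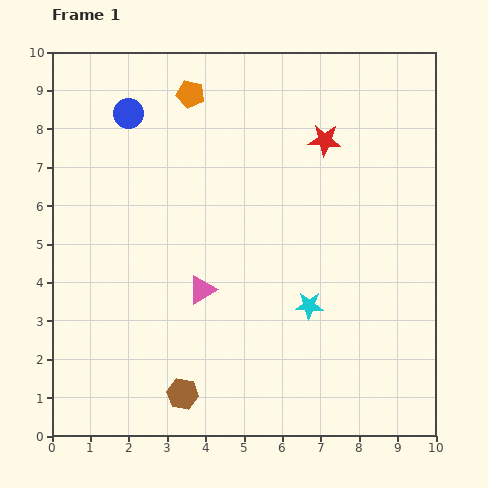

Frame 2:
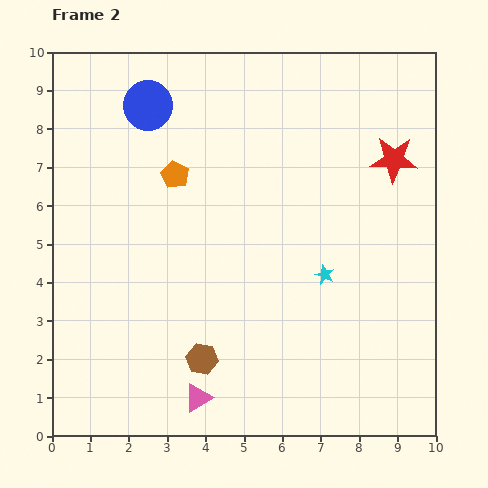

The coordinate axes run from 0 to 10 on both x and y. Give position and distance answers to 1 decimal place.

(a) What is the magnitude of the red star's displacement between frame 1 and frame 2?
1.9

The red star moved from (7.1, 7.7) to (8.9, 7.2), a distance of √(1.8² + 0.5²) ≈ 1.9.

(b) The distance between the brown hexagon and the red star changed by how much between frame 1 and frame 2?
-0.4

Distance in frame 1: 7.6. Distance in frame 2: 7.2.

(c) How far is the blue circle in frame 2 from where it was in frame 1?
0.5

The blue circle moved from (2.0, 8.4) to (2.5, 8.6), a distance of √(0.5² + 0.2²) ≈ 0.5.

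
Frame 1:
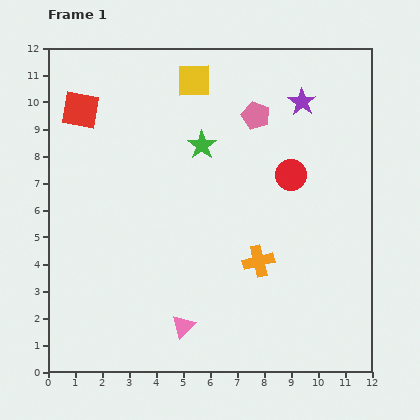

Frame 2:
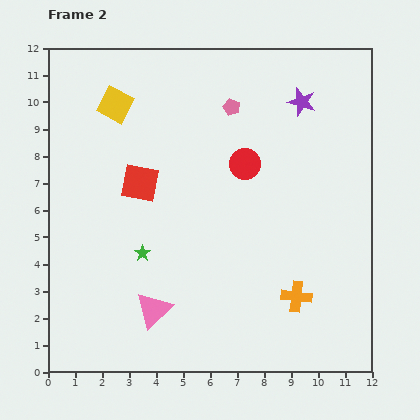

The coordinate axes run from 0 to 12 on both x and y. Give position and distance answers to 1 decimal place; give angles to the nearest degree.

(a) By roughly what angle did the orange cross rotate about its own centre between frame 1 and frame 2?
20° clockwise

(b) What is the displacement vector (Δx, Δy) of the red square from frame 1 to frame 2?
(2.2, -2.7)

The red square was at (1.2, 9.7) in frame 1 and (3.4, 7.0) in frame 2.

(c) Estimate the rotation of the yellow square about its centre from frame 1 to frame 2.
28° clockwise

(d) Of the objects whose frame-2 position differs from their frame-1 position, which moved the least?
the pink pentagon

(moved 0.9)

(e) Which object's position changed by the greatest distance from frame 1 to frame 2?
the green star

(moved 4.6; next 3.5)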